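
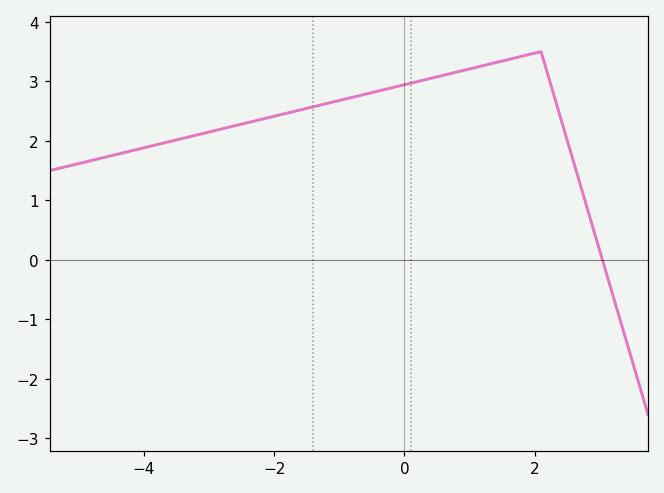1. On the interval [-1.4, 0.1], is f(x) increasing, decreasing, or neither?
increasing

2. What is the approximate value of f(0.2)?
3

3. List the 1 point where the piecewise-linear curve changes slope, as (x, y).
(2.1, 3.5)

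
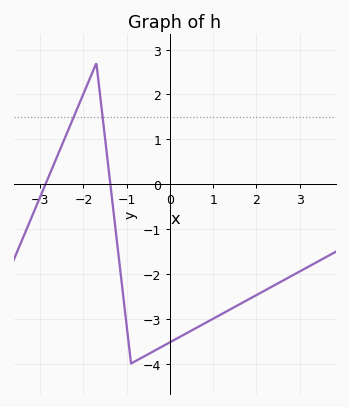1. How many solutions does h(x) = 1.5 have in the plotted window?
2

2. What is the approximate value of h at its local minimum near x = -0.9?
-4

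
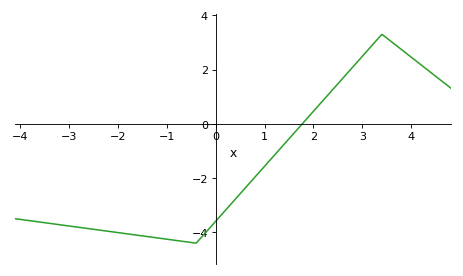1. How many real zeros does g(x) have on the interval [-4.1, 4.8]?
1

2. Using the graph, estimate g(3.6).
3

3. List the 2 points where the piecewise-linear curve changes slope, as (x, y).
(-0.4, -4.4); (3.4, 3.3)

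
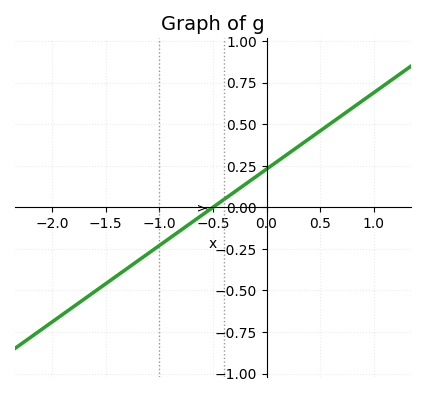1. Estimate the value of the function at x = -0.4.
0.046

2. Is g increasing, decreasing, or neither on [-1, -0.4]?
increasing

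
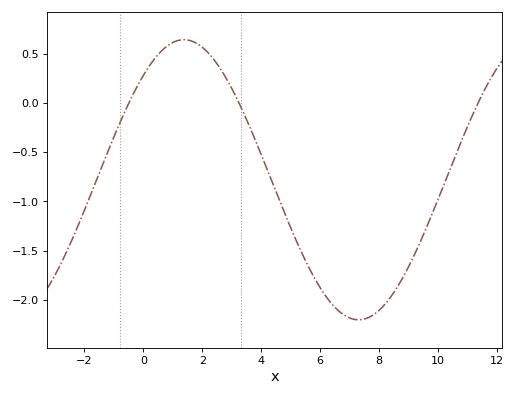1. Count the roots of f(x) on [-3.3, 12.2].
3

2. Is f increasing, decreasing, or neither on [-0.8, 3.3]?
neither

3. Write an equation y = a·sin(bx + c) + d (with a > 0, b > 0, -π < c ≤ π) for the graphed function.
y = 1.42sin(0.53x + 0.84) - 0.78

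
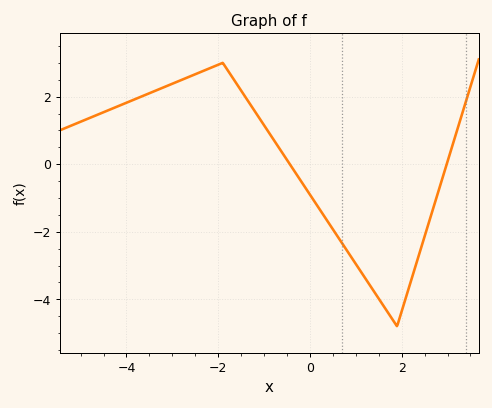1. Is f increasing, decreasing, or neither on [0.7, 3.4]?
neither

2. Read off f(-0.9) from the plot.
0.947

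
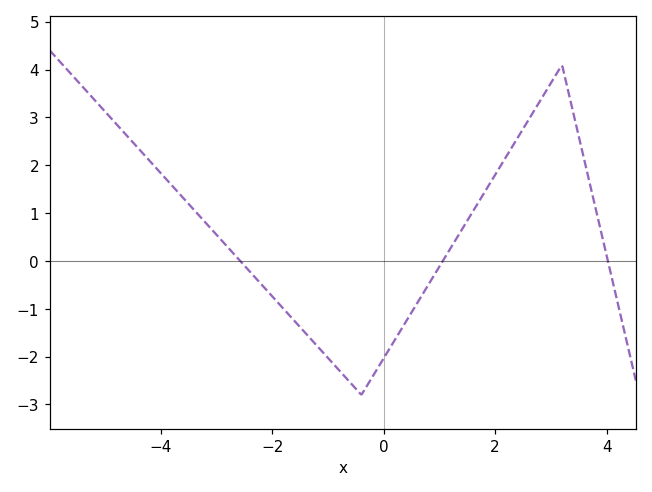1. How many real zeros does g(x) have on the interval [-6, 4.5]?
3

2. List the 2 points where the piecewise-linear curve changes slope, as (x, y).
(-0.4, -2.8); (3.2, 4.1)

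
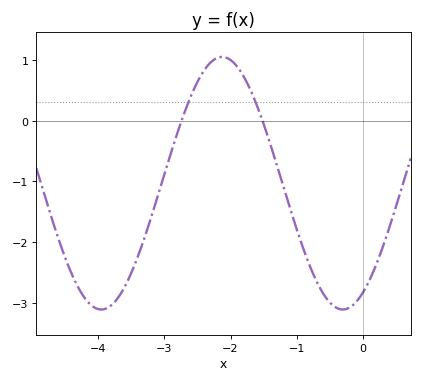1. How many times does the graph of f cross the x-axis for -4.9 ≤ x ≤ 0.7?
2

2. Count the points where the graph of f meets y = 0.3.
2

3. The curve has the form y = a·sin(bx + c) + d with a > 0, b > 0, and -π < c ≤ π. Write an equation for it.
y = 2.08sin(1.72x - 1.05) - 1.03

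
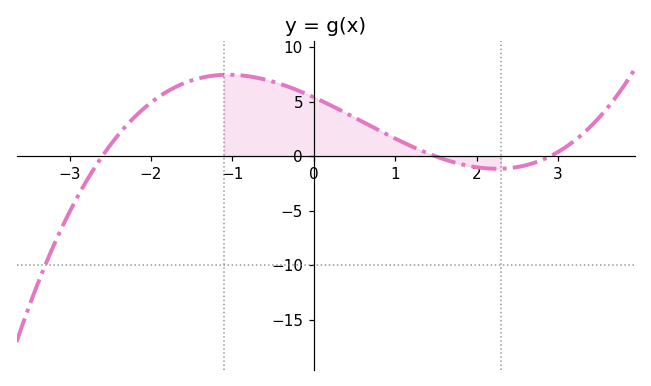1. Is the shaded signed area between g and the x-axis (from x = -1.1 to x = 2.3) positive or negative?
positive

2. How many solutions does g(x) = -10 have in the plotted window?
1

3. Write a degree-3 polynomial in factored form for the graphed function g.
y = 0.48(x + 2.6)(x - 1.5)(x - 2.9)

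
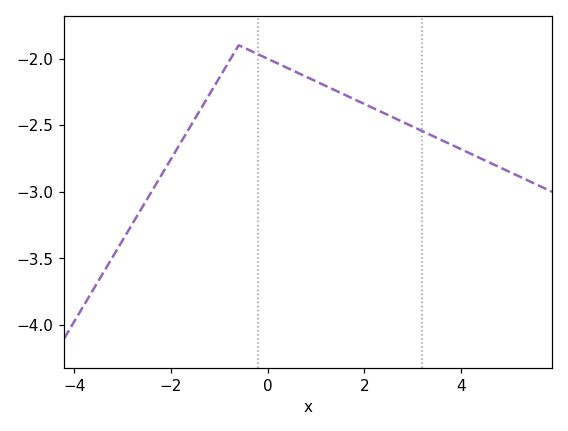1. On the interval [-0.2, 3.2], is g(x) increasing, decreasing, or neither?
decreasing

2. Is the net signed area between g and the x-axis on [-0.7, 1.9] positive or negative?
negative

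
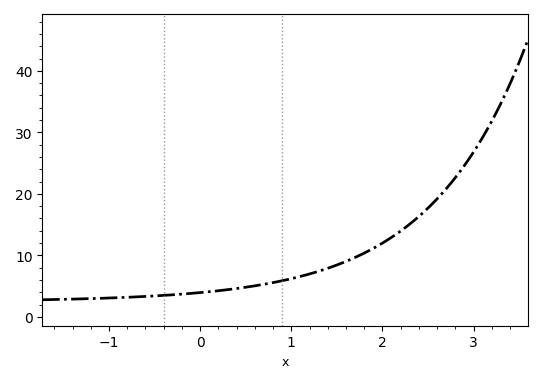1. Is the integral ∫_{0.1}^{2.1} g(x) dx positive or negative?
positive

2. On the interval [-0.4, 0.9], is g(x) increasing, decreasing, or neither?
increasing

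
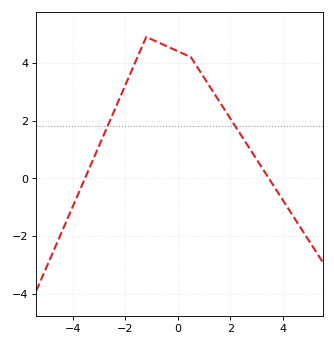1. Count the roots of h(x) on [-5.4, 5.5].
2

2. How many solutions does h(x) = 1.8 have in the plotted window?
2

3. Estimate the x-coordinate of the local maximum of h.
-1.2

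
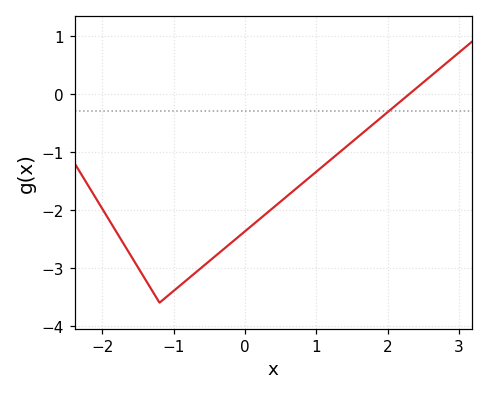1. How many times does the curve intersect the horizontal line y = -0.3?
1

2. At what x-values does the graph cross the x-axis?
2.3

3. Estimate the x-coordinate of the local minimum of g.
-1.2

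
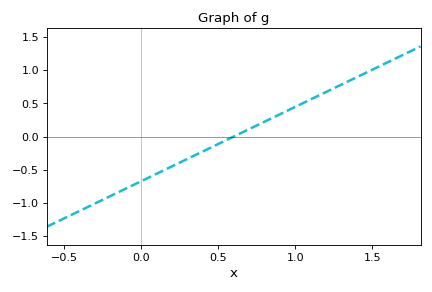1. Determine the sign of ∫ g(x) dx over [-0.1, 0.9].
negative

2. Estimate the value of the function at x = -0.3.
-1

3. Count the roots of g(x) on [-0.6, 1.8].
1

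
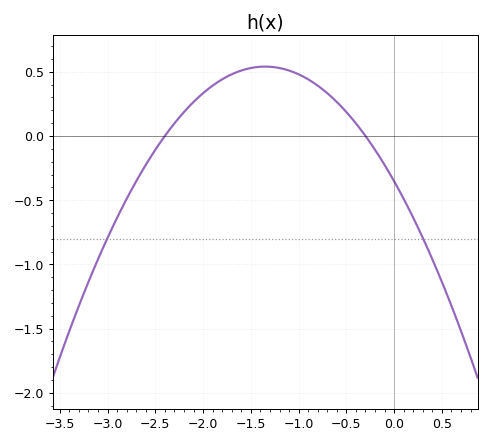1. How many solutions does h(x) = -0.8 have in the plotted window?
2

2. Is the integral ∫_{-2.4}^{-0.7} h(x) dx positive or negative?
positive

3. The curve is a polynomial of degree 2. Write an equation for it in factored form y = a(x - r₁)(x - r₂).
y = -0.49(x + 2.4)(x + 0.3)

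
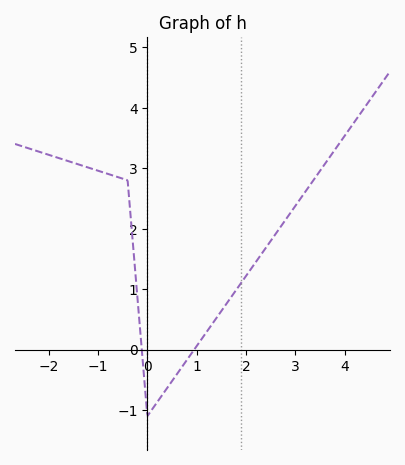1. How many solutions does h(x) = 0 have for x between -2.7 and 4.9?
2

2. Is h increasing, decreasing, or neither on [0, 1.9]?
increasing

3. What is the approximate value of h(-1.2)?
3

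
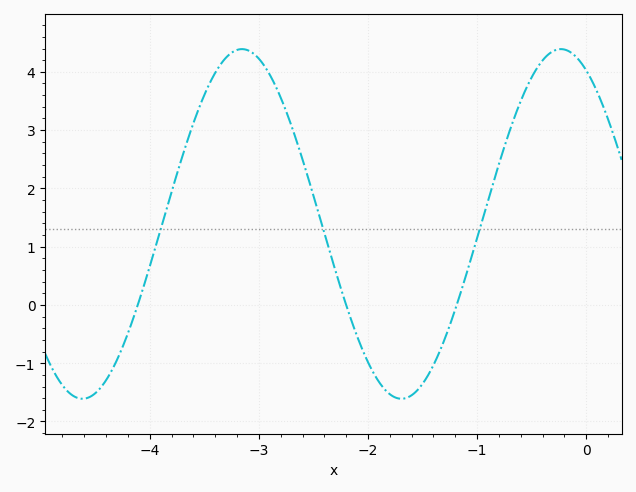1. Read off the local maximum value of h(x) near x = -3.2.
4.39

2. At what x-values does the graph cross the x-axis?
-4.11, -2.2, -1.19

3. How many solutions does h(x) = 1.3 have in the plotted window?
3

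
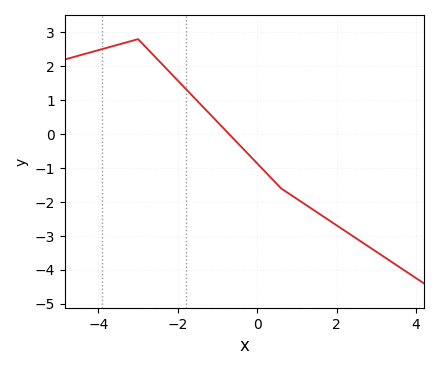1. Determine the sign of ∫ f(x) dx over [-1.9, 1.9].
negative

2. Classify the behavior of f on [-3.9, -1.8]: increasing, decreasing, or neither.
neither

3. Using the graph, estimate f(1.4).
-2.22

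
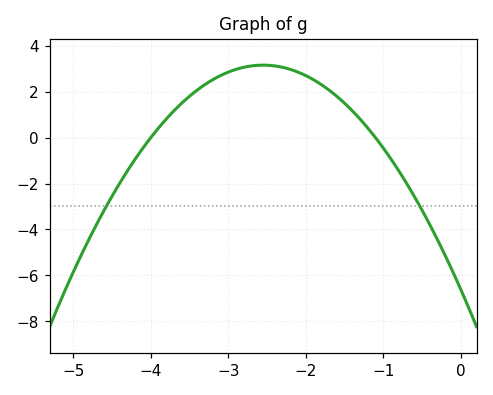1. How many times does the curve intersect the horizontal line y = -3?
2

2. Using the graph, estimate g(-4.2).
-0.93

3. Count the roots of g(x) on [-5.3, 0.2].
2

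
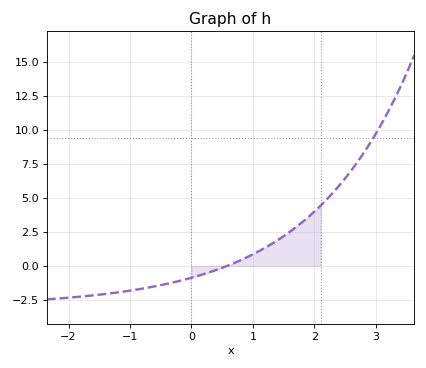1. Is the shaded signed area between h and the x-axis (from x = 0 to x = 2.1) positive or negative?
positive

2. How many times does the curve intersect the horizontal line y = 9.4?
1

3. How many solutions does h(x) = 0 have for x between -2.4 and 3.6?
1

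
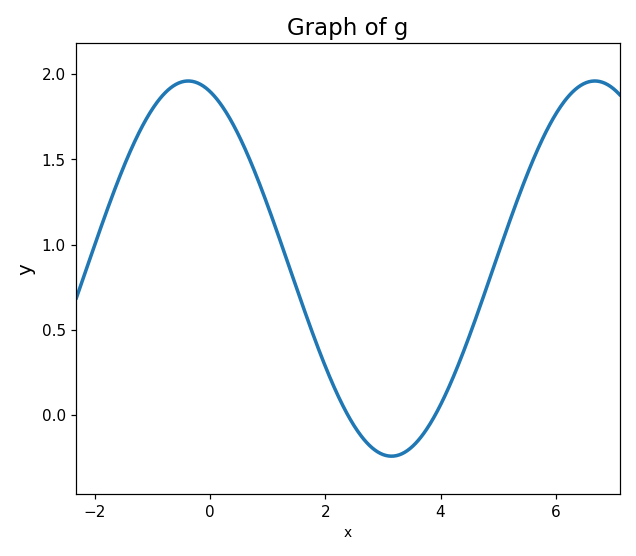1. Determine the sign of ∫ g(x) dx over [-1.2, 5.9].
positive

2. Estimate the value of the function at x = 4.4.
0.374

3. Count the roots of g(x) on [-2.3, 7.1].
2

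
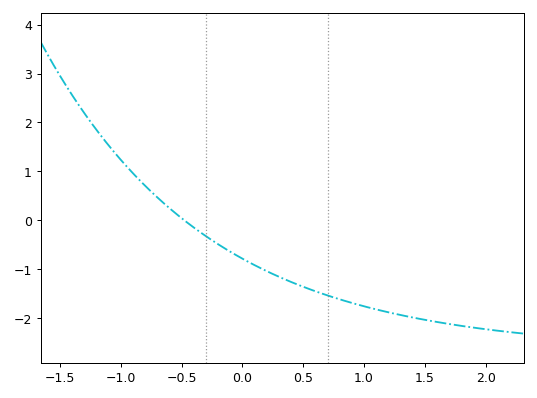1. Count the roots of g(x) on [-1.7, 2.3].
1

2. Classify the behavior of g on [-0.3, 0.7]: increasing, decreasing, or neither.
decreasing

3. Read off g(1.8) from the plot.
-2.2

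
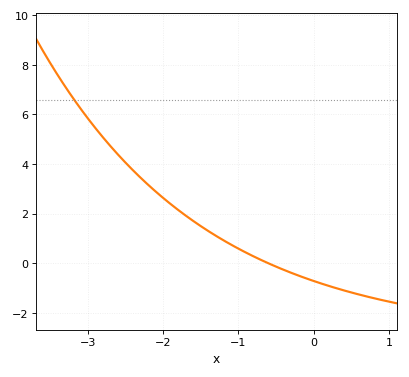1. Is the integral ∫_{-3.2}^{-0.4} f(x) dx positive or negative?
positive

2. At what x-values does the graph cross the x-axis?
-0.6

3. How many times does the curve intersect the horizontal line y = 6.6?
1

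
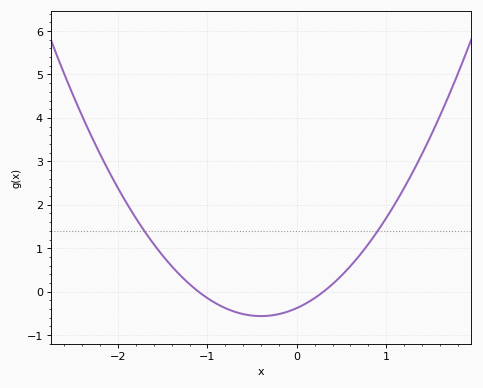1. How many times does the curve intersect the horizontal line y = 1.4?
2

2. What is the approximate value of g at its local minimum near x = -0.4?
-0.564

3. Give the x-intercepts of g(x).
-1.1, 0.3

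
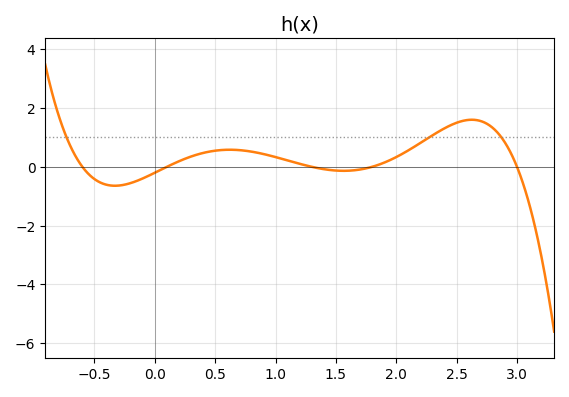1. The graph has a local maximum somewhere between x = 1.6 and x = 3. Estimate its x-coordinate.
2.6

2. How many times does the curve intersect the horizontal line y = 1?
3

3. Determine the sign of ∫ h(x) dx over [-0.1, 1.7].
positive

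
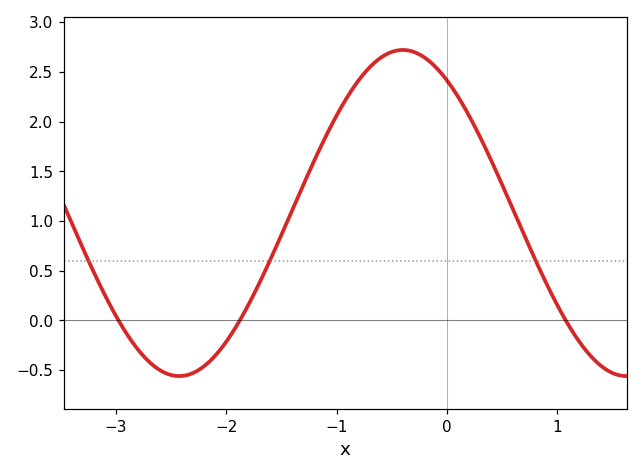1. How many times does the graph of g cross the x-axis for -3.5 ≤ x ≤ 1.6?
3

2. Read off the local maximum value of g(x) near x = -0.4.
2.7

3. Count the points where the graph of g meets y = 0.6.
3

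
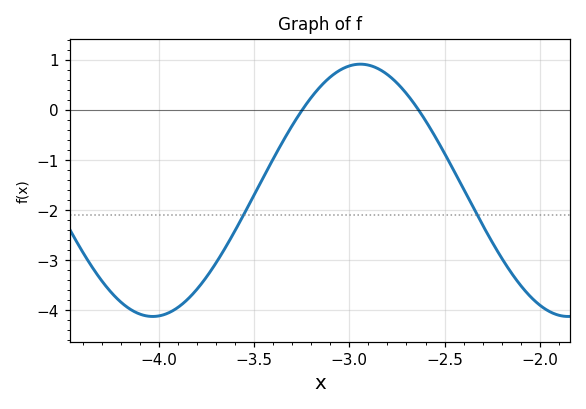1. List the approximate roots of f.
-3.25, -2.65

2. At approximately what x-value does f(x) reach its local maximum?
-2.95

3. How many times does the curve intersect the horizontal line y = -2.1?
2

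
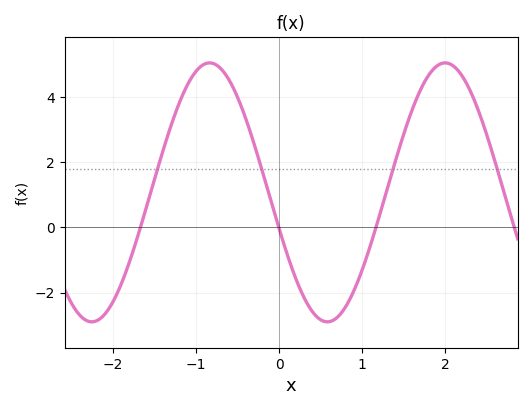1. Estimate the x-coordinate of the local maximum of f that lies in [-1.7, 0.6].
-0.8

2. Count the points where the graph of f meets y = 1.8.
4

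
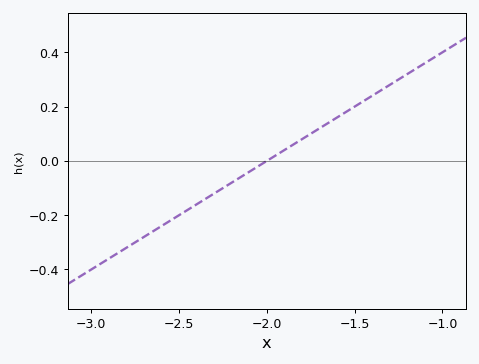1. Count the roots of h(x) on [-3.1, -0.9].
1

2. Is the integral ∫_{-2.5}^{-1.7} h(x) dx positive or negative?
negative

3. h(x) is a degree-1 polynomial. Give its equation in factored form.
y = 0.4(x + 2)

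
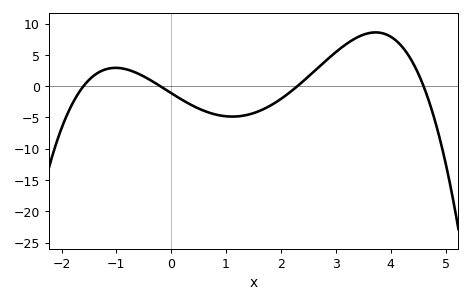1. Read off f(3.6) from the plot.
8.48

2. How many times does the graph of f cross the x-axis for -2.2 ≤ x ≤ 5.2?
4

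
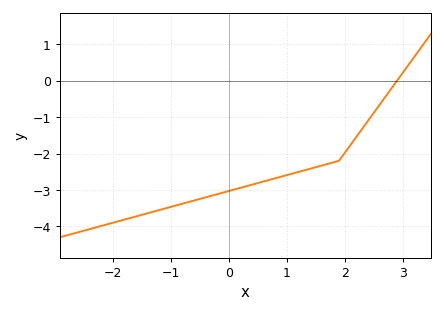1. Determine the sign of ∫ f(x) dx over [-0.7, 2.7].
negative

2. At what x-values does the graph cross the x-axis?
2.9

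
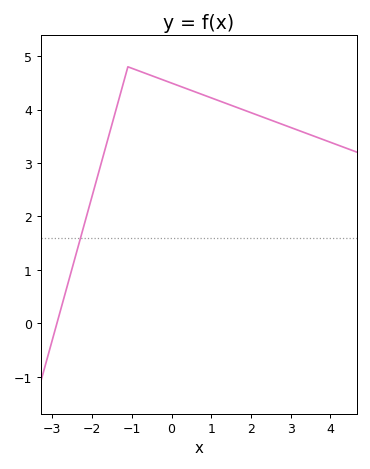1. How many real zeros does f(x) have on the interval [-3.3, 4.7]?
1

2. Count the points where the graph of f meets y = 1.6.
1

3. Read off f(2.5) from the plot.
3.8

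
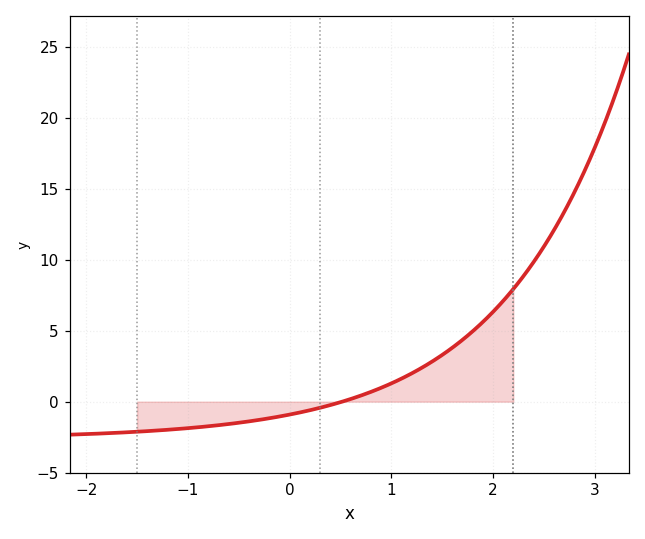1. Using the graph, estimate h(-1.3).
-2.03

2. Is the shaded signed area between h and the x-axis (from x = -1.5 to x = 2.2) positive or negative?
positive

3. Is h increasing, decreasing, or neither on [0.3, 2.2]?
increasing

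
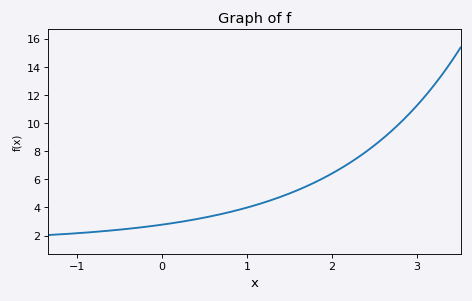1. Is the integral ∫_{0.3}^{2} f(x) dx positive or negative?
positive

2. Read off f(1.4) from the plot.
4.76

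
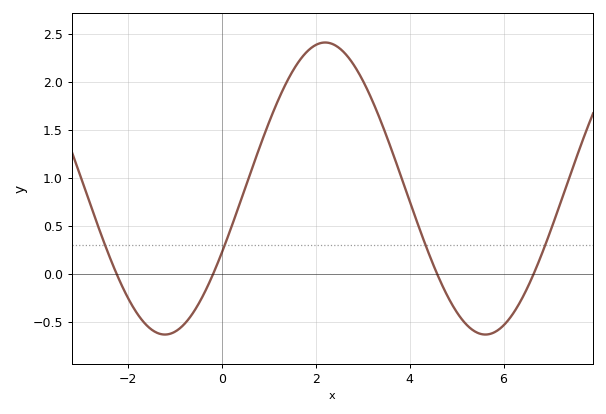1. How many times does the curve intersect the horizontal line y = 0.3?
4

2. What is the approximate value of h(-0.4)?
-0.2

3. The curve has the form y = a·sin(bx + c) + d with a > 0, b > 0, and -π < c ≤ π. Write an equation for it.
y = 1.52sin(0.92x - 0.45) + 0.89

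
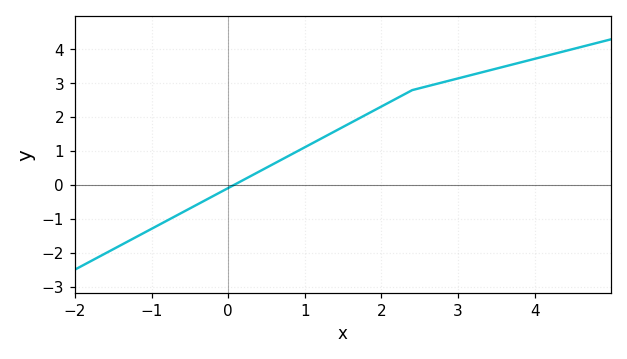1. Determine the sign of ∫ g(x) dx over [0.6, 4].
positive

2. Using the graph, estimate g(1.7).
1.96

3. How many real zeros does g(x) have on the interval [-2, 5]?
1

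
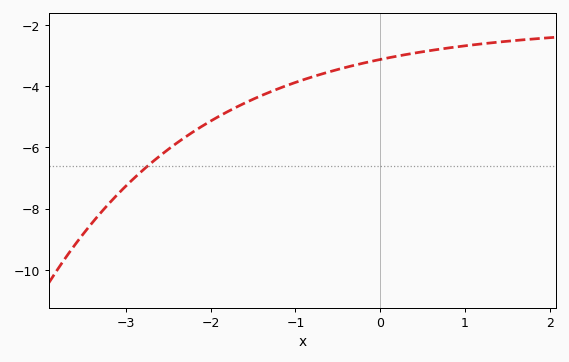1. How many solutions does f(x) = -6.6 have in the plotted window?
1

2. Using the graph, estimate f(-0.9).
-3.8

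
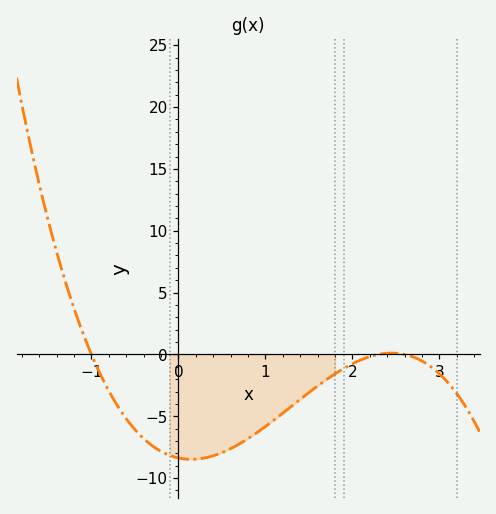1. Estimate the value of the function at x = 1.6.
-2.5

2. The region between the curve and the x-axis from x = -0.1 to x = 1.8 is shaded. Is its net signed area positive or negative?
negative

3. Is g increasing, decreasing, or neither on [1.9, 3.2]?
neither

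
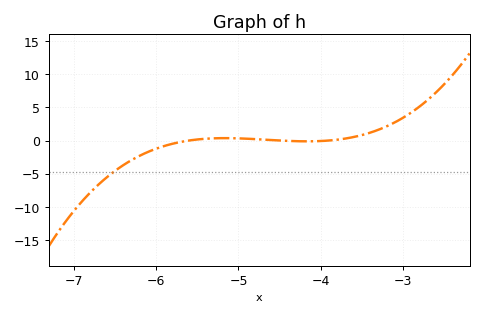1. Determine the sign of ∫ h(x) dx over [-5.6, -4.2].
positive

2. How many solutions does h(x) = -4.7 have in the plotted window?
1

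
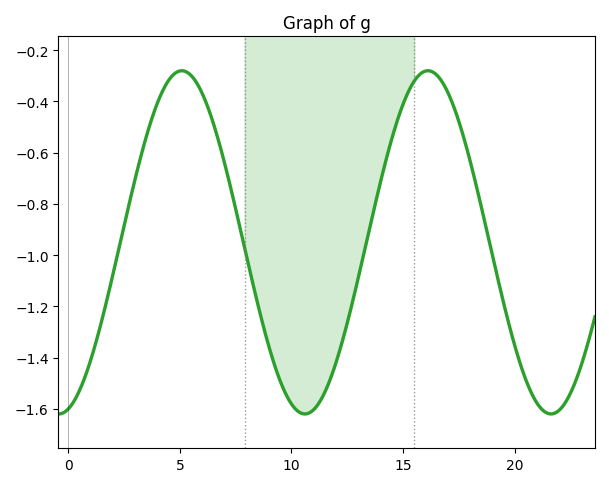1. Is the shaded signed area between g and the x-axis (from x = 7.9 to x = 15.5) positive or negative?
negative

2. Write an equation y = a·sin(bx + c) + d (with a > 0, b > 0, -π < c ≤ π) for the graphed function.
y = 0.67sin(0.57x - 1.3) - 0.95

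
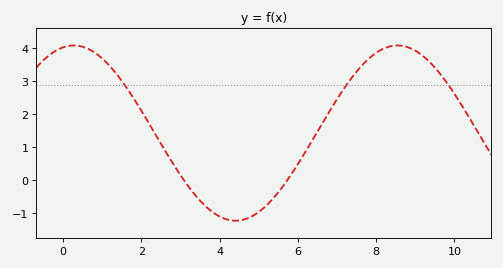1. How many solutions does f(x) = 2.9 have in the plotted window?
3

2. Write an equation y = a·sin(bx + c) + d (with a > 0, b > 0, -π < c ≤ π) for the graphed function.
y = 2.66sin(0.76x + 1.4) + 1.43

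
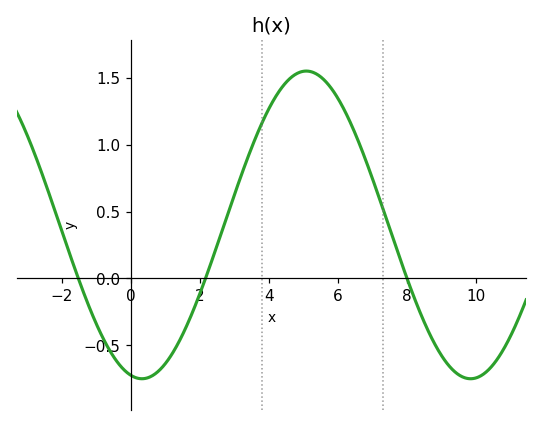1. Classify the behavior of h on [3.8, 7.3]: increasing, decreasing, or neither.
neither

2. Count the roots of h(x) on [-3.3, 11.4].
3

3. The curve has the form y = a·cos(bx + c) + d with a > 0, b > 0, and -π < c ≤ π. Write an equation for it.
y = 1.15cos(0.66x + 2.9) + 0.4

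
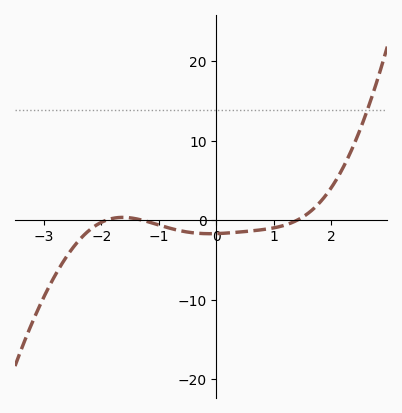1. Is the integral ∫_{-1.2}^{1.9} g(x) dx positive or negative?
negative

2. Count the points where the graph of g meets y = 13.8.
1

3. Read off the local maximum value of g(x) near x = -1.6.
0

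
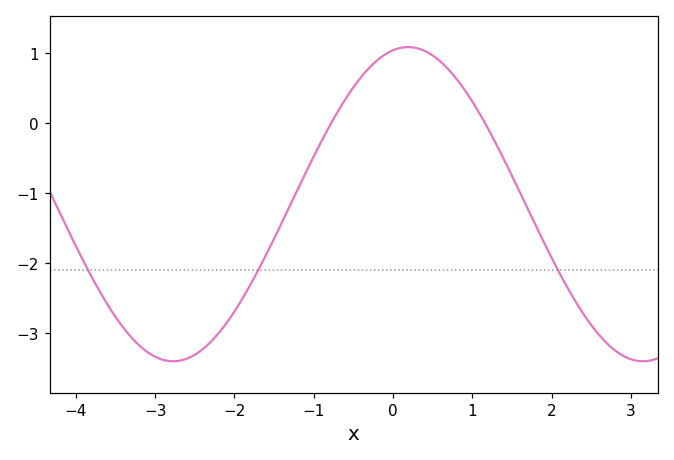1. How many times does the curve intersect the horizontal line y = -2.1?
3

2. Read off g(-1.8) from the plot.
-2.3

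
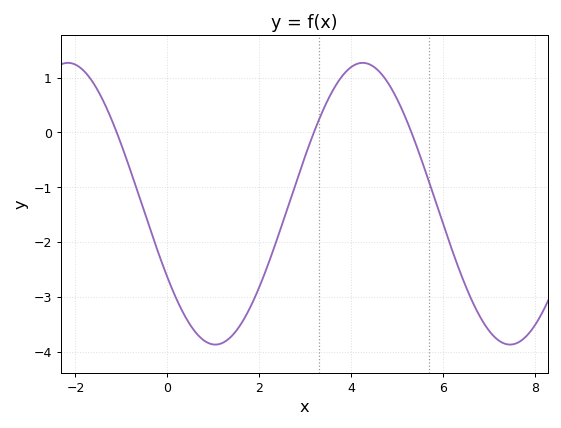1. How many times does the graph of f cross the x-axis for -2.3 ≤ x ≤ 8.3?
3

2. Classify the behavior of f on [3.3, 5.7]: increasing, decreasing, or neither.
neither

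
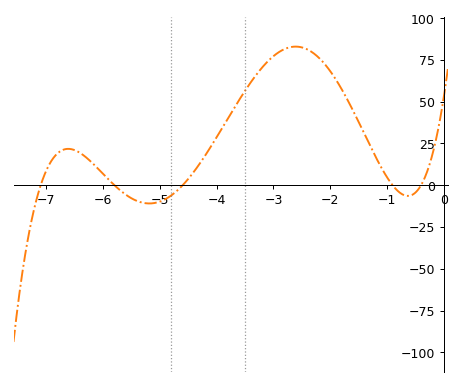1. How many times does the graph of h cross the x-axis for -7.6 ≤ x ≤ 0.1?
5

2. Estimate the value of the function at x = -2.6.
85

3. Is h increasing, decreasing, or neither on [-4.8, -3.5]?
increasing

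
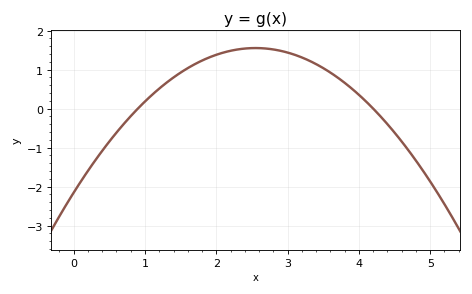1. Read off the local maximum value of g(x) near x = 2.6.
1.6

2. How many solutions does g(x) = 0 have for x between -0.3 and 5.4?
2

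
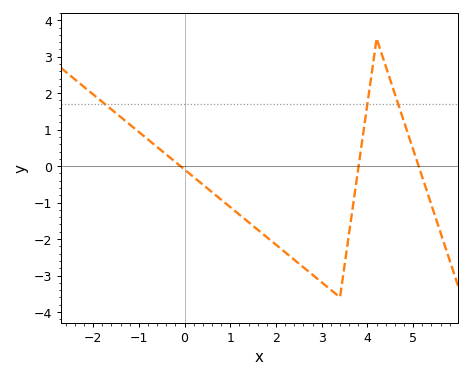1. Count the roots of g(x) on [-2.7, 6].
3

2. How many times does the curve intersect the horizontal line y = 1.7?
3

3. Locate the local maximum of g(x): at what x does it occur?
4.2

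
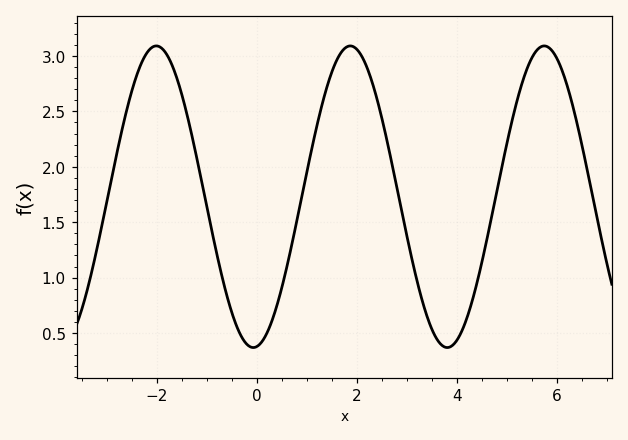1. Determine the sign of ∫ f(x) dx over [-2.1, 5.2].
positive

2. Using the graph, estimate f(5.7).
3.1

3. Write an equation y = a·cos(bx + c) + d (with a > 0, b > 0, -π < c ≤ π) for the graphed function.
y = 1.36cos(1.6x - 3) + 1.73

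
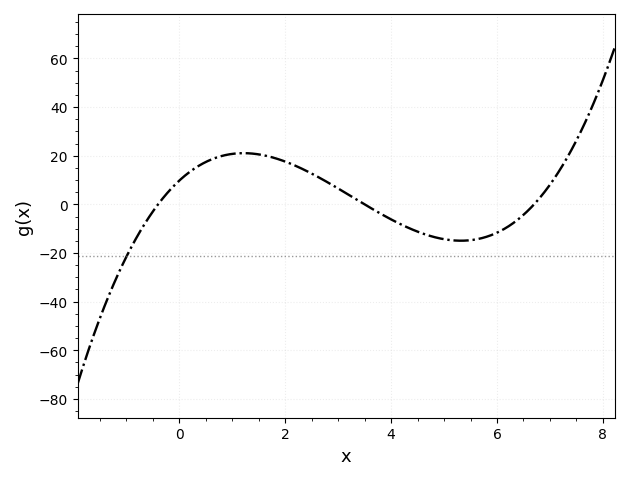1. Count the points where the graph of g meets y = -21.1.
1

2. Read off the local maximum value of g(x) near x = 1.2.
22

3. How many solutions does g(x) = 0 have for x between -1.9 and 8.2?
3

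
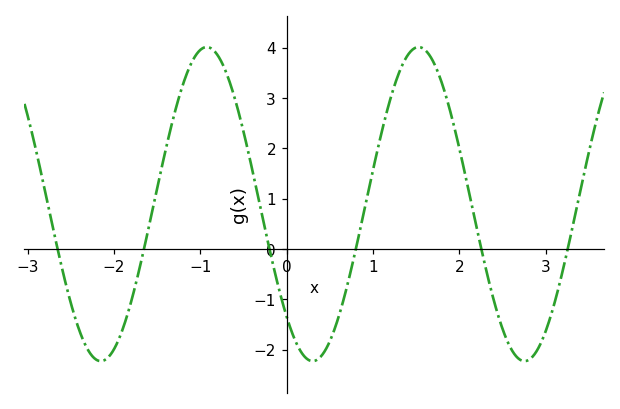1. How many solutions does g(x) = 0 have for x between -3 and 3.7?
6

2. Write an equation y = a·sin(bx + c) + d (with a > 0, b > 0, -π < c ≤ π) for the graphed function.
y = 3.12sin(2.6x - 2.3) + 0.89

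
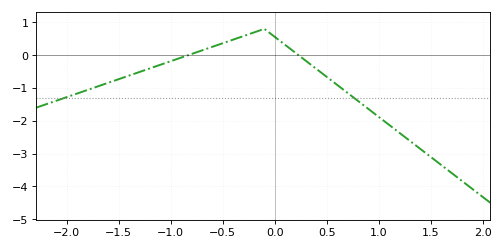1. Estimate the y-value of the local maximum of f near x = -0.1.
0.8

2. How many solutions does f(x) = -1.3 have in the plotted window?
2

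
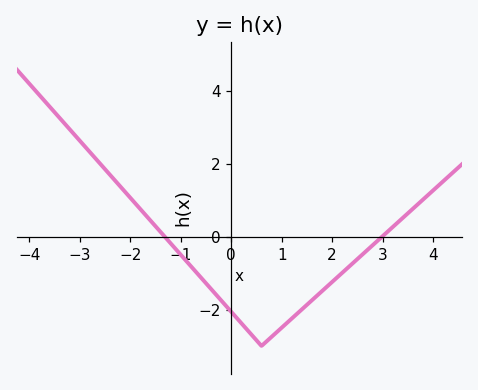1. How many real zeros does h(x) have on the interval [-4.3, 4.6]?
2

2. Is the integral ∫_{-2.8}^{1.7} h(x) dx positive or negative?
negative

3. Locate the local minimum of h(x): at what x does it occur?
0.6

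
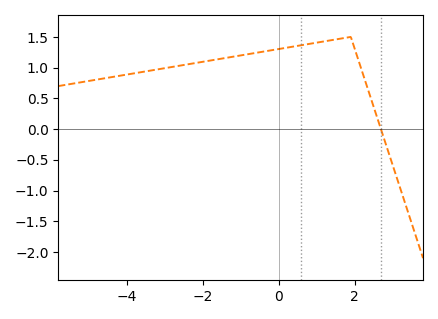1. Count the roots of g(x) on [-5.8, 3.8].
1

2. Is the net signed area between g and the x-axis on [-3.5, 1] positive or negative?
positive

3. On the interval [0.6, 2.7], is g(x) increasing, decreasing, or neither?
neither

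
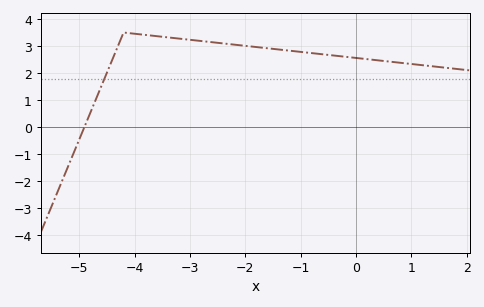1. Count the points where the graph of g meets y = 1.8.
1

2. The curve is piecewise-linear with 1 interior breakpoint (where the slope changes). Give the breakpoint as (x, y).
(-4.2, 3.5)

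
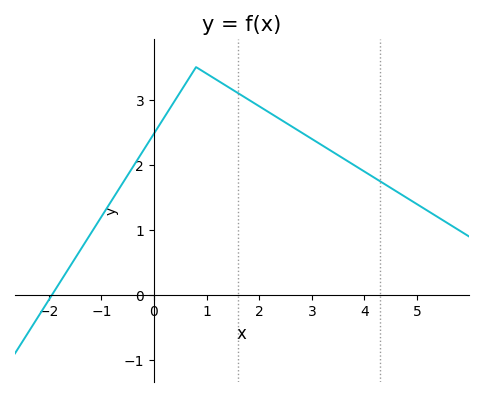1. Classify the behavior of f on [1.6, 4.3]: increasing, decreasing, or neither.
decreasing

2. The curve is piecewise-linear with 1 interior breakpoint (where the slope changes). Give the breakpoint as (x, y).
(0.8, 3.5)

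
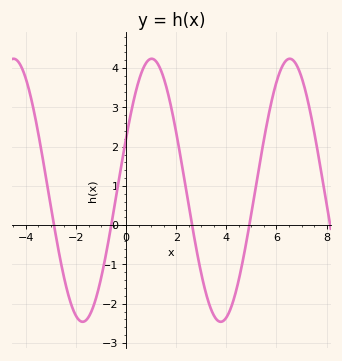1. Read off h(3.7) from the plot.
-2.4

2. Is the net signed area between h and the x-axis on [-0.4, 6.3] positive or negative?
positive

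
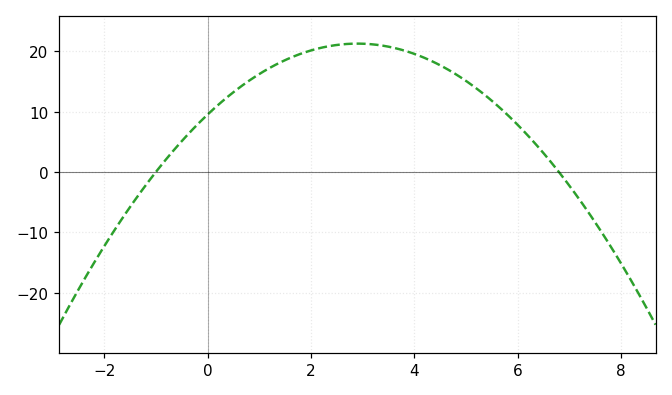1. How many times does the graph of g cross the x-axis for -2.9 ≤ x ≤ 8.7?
2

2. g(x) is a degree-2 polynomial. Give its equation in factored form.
y = -1.4(x + 1)(x - 6.8)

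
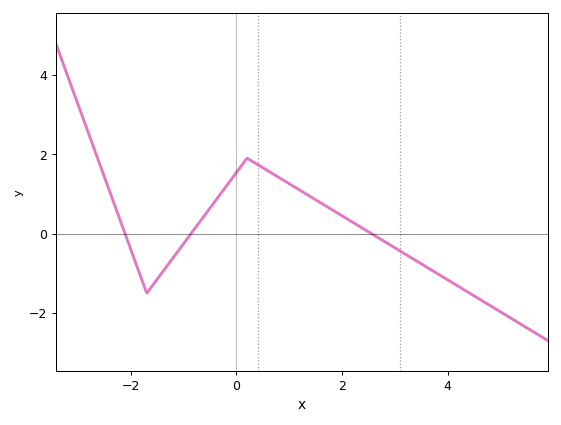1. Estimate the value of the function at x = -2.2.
0.3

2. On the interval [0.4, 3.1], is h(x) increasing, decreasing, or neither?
decreasing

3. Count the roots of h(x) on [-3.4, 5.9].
3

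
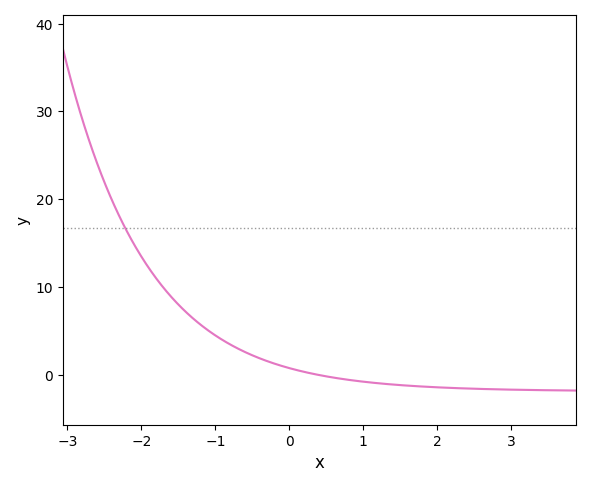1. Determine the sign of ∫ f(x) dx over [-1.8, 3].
positive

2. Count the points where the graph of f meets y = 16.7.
1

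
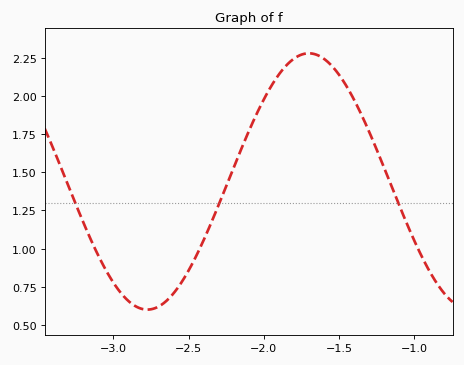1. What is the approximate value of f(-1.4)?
1.97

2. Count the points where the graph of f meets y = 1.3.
3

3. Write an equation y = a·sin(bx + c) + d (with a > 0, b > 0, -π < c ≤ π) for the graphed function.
y = 0.84sin(2.93x + 0.272) + 1.44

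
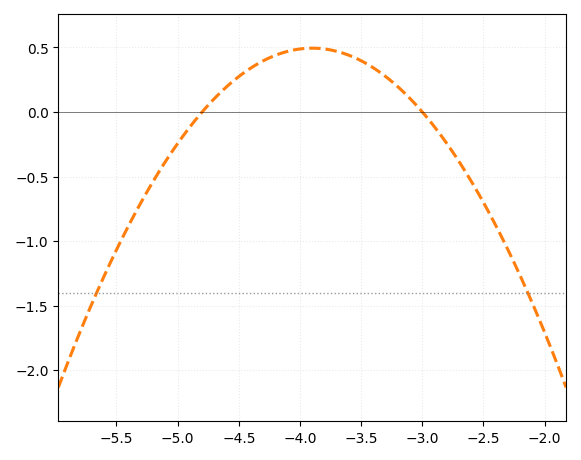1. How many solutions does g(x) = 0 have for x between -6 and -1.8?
2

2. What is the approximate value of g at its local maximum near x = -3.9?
0.494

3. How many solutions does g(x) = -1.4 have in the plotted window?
2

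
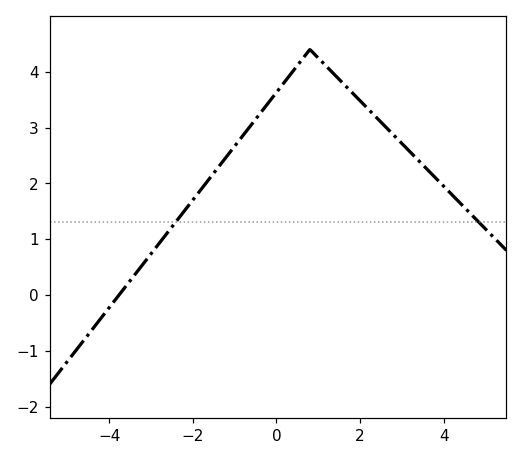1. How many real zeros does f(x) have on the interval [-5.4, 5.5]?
1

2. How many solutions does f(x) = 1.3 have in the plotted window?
2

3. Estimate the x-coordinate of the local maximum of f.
0.802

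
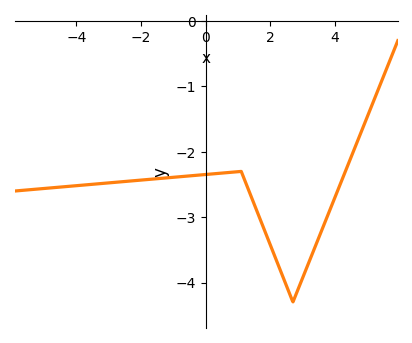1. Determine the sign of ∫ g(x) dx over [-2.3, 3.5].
negative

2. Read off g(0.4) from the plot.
-2.33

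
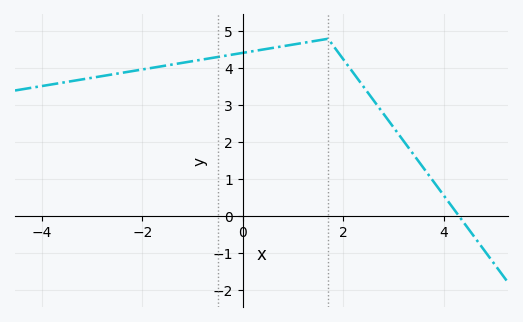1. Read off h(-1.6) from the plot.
4.1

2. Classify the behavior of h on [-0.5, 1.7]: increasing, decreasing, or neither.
increasing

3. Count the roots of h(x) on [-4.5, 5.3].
1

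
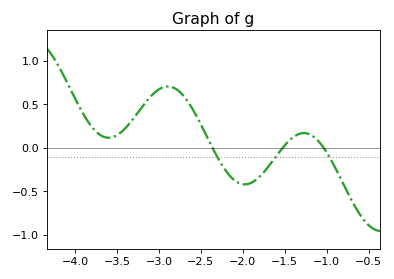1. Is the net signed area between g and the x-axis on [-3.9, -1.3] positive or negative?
positive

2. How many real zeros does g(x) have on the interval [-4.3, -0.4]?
3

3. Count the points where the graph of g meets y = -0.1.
3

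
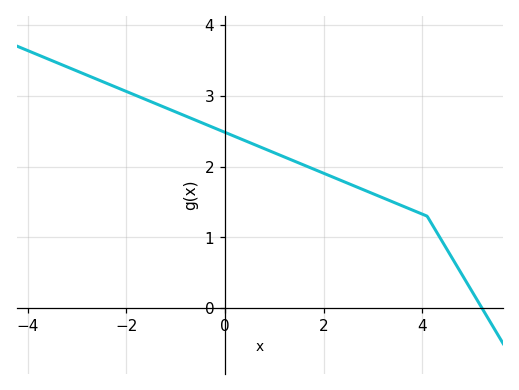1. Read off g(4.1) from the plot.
1.3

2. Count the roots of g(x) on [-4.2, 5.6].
1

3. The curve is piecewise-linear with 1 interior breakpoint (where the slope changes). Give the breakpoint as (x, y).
(4.1, 1.3)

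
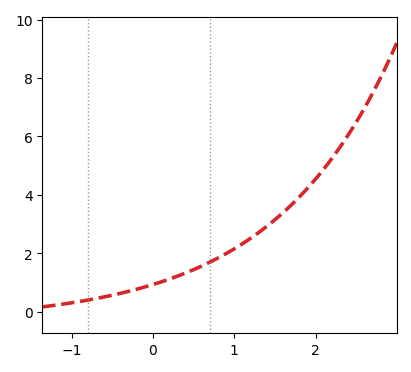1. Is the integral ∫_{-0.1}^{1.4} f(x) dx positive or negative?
positive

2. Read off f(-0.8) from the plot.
0.399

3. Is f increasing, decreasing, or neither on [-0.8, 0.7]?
increasing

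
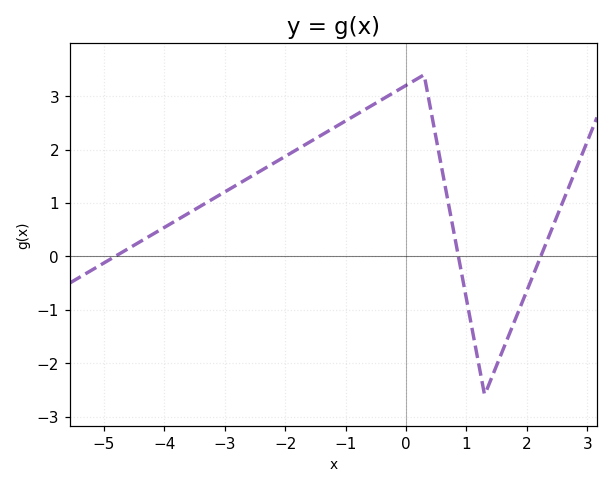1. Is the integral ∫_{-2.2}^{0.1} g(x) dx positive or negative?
positive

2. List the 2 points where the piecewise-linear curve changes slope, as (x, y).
(0.3, 3.4); (1.3, -2.6)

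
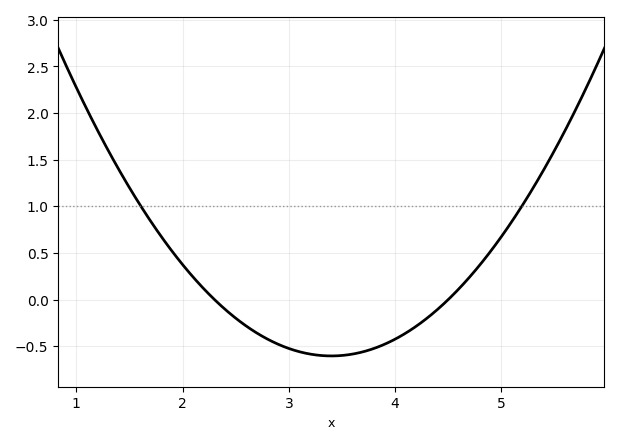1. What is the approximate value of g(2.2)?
0.1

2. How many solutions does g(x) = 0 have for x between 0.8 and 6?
2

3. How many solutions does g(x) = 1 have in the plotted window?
2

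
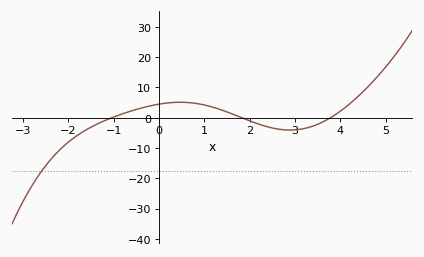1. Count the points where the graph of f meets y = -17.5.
1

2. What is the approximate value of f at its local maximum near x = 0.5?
5.12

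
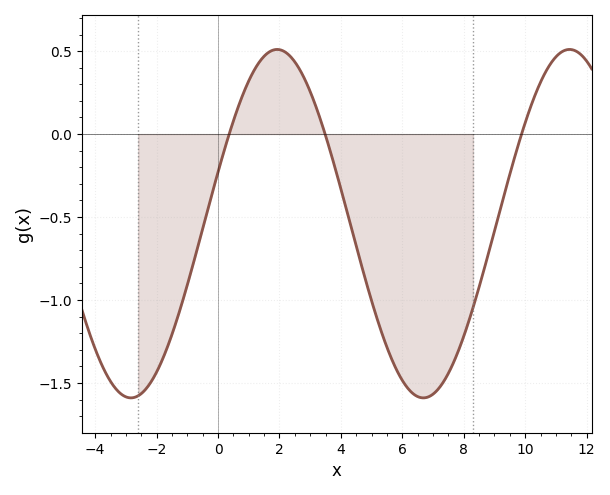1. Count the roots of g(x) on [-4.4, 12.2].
3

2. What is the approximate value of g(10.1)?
0.1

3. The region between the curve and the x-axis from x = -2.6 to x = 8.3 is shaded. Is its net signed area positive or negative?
negative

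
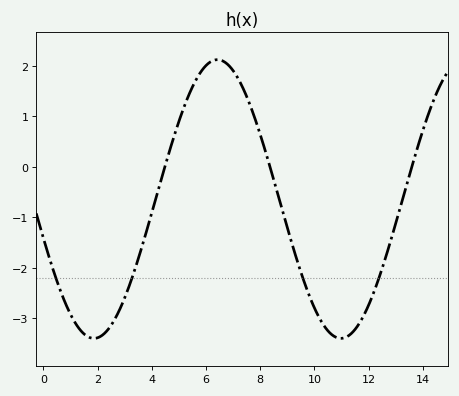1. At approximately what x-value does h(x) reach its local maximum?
6.4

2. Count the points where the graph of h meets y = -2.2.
4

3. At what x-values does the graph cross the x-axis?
4.4, 8.4, 13.6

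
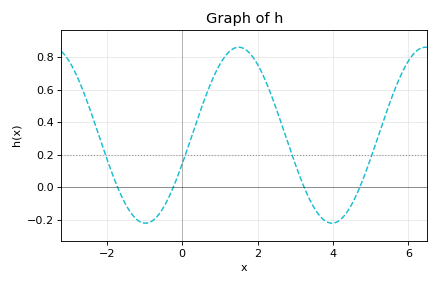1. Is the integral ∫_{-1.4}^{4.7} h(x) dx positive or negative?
positive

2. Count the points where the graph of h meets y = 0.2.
4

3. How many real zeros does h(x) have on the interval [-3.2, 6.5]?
4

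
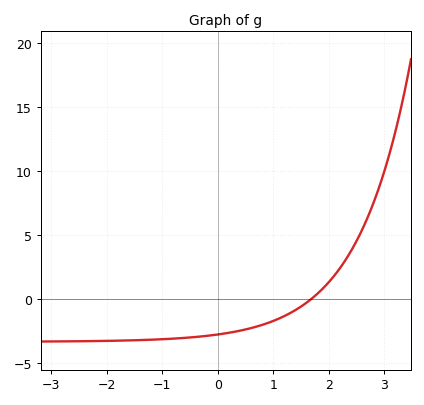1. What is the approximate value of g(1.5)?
-0.586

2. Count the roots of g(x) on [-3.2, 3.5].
1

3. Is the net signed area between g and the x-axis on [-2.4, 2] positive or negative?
negative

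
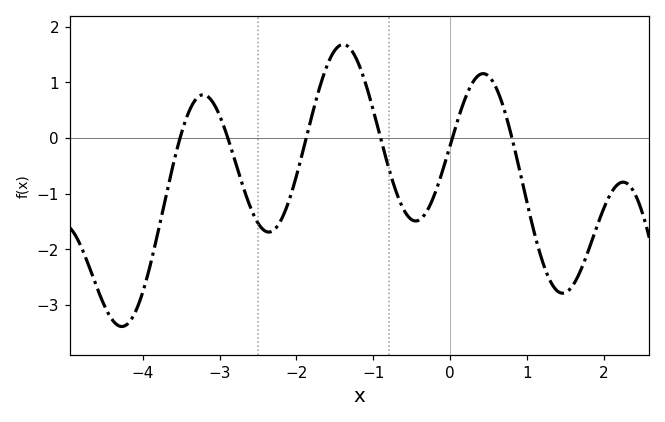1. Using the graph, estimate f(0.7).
0.5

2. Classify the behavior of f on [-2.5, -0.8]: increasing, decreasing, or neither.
neither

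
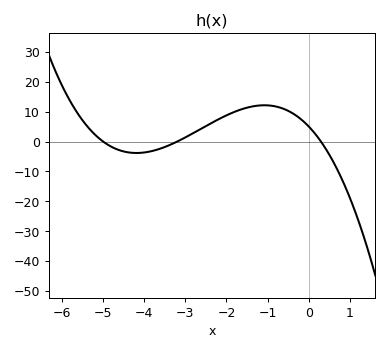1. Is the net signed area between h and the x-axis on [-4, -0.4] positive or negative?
positive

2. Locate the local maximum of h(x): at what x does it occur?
-1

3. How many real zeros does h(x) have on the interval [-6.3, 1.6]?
3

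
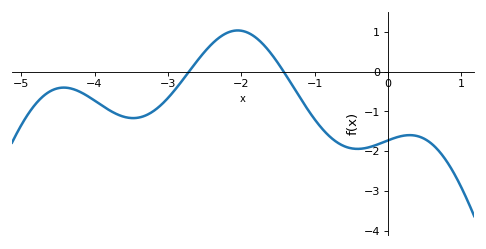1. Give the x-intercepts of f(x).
-2.7, -1.4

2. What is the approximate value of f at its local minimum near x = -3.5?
-1.2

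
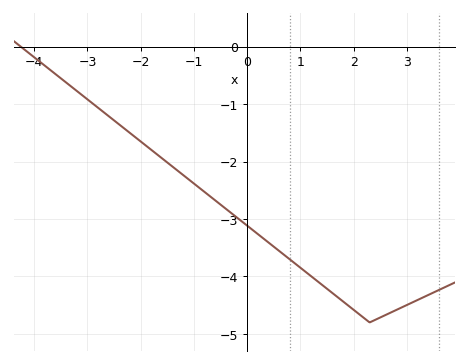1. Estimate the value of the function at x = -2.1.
-1.58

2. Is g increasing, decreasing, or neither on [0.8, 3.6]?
neither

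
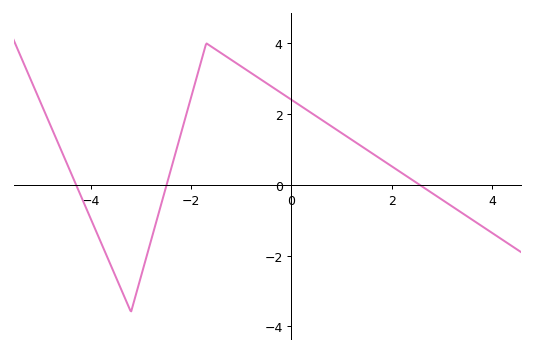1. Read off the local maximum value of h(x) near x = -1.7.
4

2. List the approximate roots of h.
-4.2, -2.4, 2.6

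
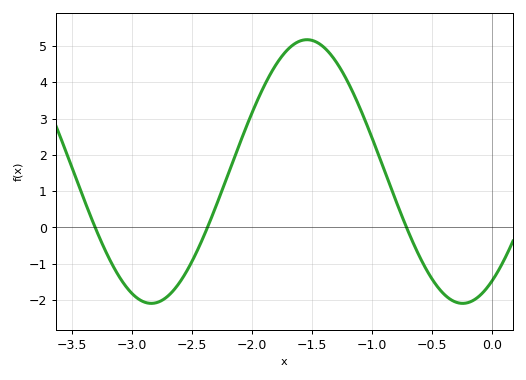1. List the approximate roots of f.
-3.31, -2.37, -0.713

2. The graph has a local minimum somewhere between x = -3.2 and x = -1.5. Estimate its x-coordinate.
-2.84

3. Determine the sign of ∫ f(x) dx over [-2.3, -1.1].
positive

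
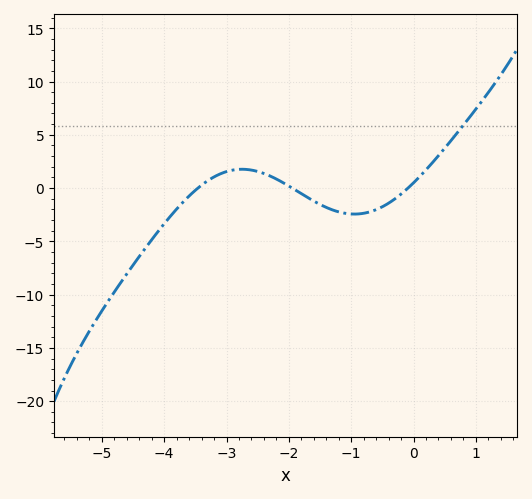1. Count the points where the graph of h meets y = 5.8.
1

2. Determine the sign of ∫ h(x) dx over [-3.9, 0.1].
negative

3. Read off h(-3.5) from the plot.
-0.208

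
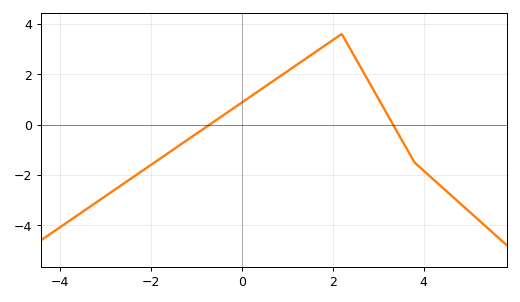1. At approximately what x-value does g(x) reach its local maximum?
2.2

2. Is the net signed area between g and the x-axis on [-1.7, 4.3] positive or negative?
positive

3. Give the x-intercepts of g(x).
-0.8, 3.4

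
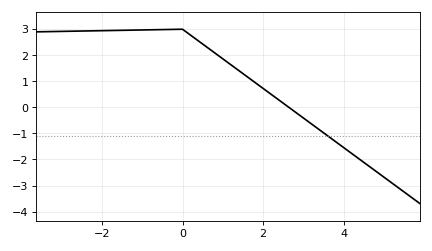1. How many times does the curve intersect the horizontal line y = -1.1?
1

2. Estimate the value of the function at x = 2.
0.729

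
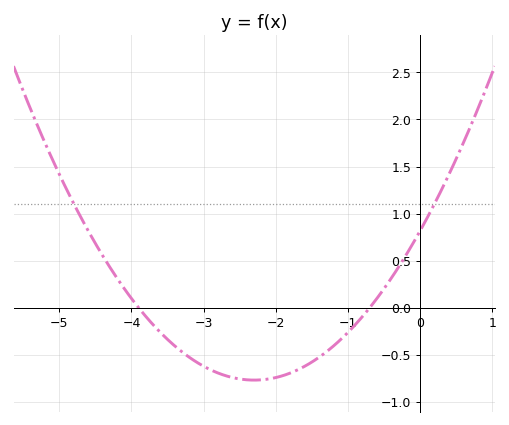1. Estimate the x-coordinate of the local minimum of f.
-2.3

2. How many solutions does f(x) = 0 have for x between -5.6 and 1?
2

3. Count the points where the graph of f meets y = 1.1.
2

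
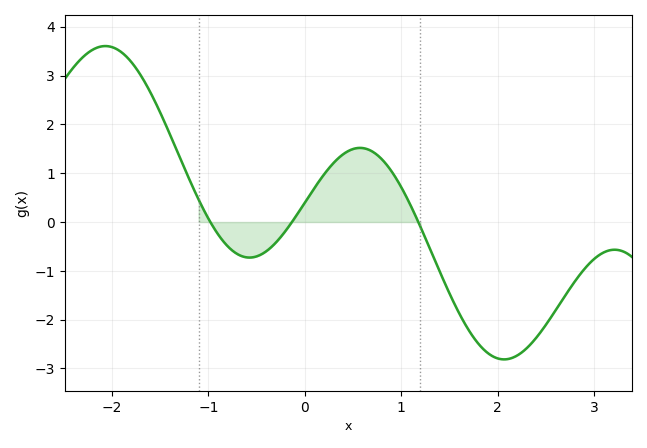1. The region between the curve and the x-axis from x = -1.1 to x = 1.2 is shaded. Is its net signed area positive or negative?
positive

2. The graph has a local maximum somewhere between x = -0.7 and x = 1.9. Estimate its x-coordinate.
0.6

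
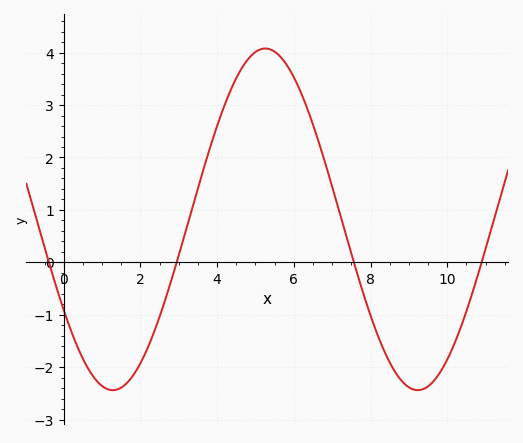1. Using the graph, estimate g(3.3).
0.905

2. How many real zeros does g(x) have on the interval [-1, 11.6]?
4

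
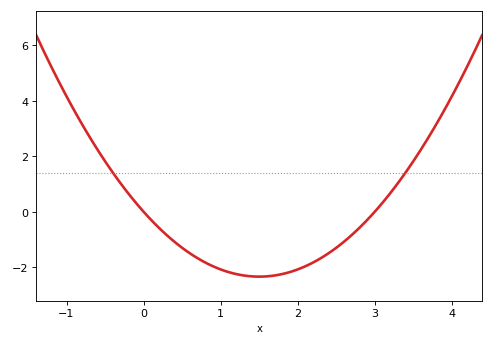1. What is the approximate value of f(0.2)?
-0.6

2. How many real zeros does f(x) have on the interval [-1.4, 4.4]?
2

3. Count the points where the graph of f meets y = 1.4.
2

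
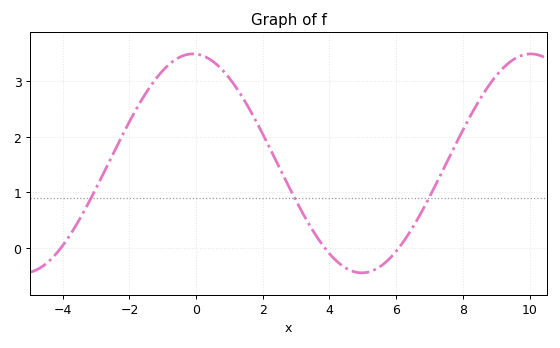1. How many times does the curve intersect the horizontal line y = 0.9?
3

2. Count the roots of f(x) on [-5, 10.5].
3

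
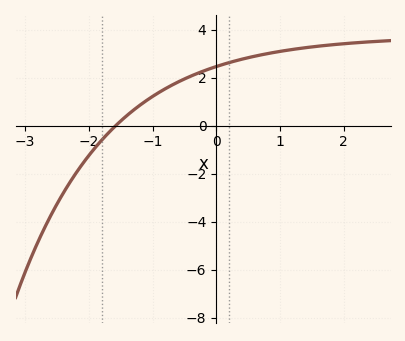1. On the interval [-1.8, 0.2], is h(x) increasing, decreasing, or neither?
increasing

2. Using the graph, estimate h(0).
2.46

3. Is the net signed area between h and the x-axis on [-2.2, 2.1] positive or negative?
positive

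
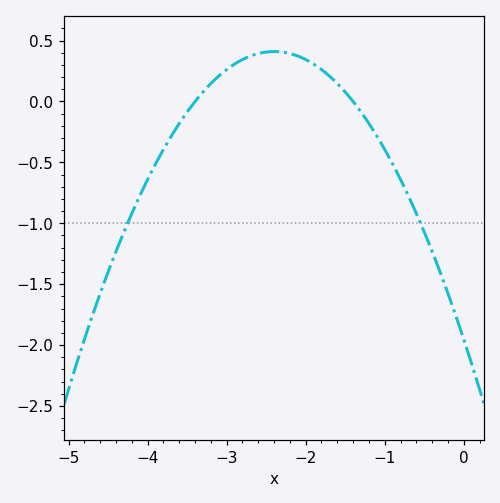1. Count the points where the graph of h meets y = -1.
2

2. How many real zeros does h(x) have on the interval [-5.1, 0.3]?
2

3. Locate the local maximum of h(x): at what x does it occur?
-2.4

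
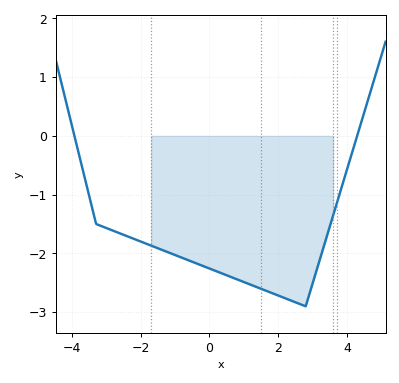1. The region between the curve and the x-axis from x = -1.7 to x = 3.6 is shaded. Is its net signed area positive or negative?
negative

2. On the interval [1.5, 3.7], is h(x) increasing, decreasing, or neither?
neither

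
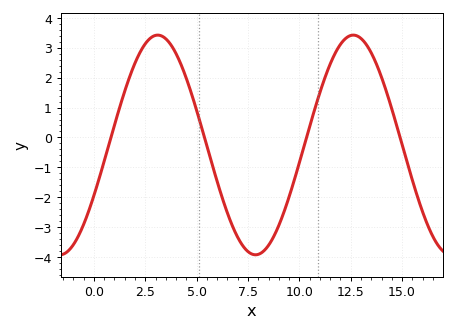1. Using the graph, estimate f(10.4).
0.1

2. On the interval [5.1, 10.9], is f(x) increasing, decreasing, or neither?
neither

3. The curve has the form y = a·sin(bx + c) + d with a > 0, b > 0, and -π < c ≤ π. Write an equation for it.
y = 3.67sin(0.66x - 0.48) - 0.25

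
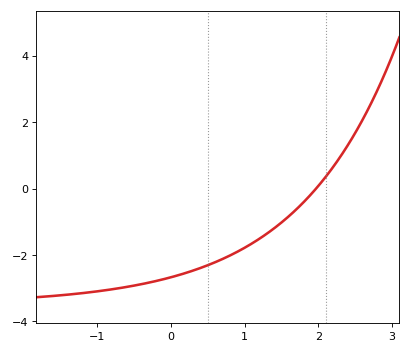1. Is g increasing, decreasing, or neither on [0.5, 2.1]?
increasing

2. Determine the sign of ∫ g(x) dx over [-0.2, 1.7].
negative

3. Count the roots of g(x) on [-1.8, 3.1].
1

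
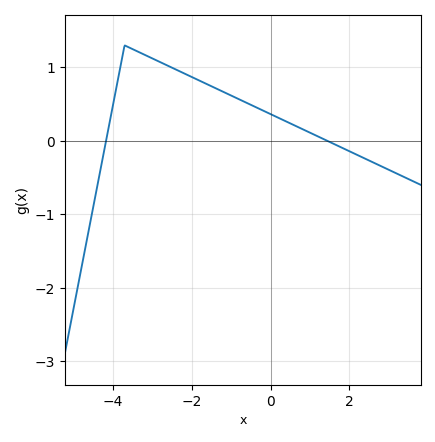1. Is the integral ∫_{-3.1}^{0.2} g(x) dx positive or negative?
positive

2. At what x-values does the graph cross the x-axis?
-4.17, 1.44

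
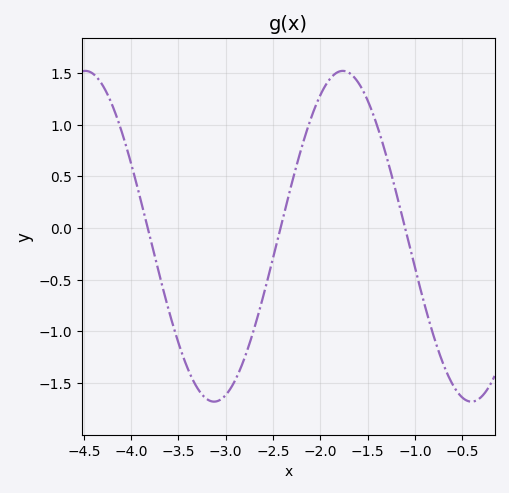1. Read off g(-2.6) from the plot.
-0.647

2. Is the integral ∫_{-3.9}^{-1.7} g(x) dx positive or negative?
negative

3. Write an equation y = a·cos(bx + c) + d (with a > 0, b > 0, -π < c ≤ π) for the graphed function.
y = 1.6cos(2.31x - 2.21) - 0.08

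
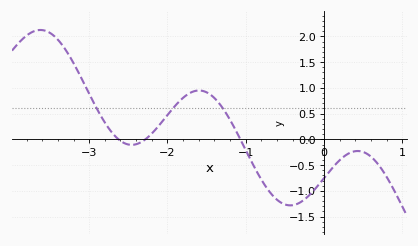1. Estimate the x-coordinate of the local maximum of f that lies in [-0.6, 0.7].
0.43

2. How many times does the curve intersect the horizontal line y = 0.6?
3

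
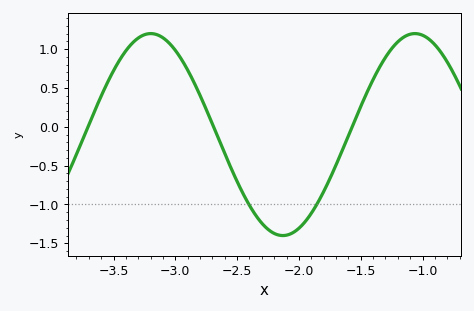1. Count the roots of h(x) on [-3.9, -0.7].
3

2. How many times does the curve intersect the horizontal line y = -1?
2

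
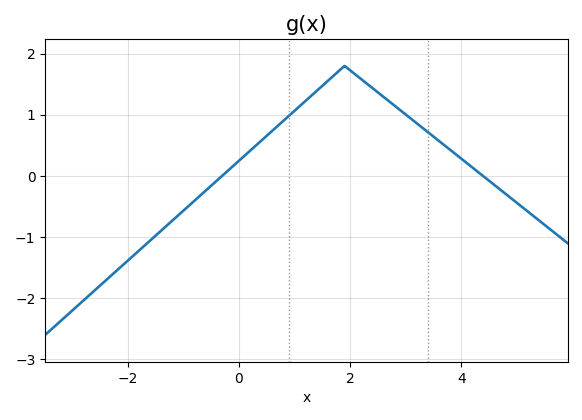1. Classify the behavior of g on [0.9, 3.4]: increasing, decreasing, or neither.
neither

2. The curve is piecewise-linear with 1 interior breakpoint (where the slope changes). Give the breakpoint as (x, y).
(1.9, 1.8)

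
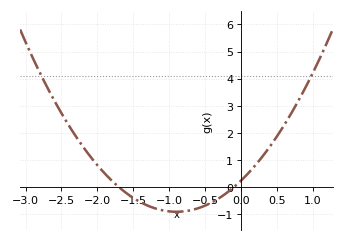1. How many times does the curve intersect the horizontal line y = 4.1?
2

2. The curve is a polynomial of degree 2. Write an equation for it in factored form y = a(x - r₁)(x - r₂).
y = 1.42(x + 1.7)(x + 0.1)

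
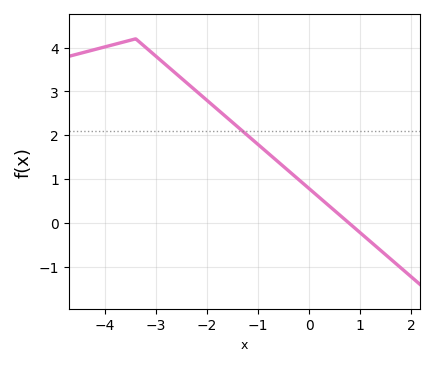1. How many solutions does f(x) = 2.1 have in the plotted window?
1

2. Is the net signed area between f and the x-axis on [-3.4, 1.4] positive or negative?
positive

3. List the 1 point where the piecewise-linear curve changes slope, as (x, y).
(-3.4, 4.2)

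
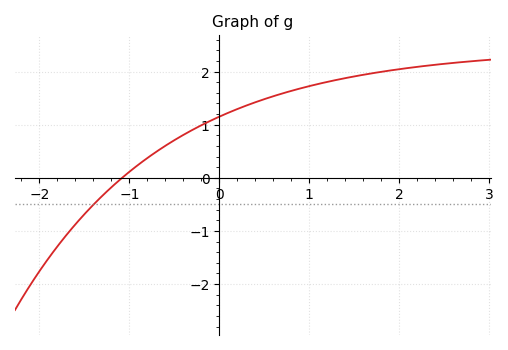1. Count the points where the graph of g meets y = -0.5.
1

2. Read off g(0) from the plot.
1.1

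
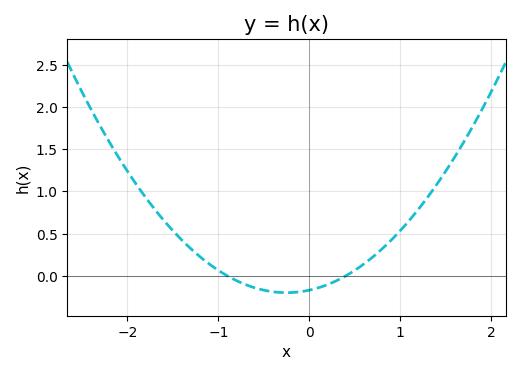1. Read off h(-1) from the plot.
0.05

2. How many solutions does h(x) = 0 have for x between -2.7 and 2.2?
2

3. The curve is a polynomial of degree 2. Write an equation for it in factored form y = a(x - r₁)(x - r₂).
y = 0.47(x + 0.9)(x - 0.4)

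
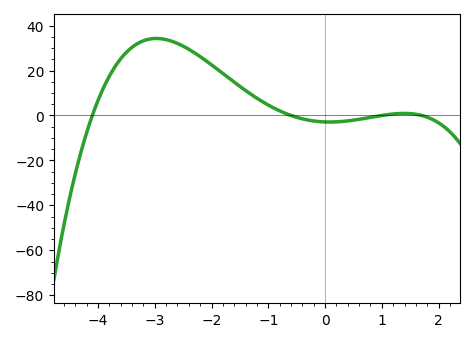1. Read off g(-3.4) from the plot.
30.3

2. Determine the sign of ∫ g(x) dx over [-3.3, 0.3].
positive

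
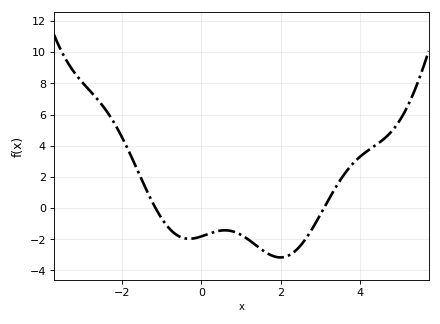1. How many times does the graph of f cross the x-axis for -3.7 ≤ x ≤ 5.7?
2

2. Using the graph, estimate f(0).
-1.8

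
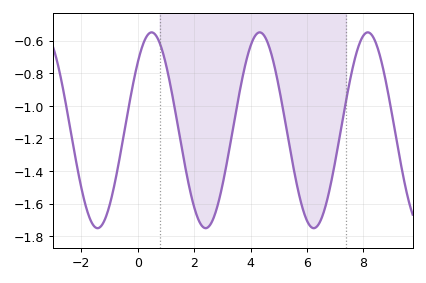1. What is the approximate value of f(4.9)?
-0.798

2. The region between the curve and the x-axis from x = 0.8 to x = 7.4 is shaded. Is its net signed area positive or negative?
negative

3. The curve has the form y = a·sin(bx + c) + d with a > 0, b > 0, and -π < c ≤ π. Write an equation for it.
y = 0.6sin(1.64x + 0.762) - 1.15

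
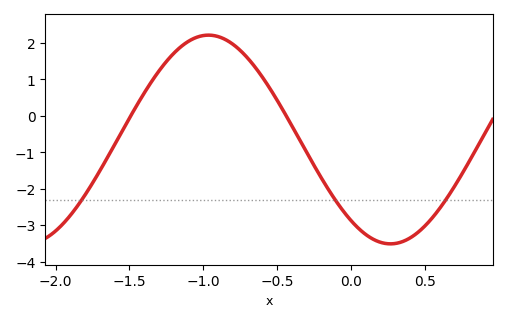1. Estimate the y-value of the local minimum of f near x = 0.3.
-3.51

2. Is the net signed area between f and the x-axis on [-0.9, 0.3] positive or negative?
negative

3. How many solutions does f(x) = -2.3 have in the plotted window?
3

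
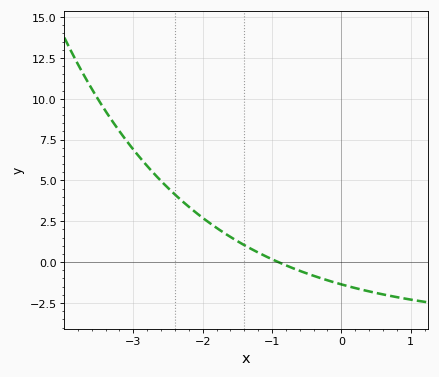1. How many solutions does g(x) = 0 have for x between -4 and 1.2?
1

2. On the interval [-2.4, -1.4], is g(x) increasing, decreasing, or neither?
decreasing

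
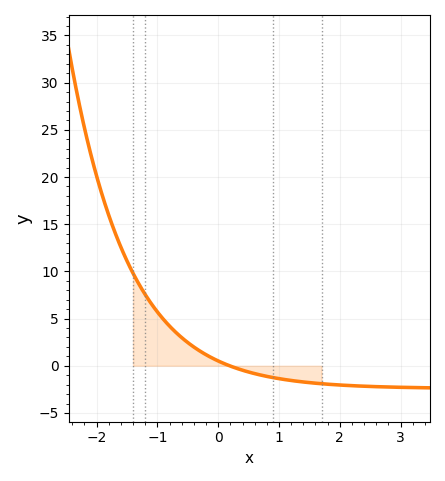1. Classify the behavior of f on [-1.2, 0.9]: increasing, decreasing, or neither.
decreasing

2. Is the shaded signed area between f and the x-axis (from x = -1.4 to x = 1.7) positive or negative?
positive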